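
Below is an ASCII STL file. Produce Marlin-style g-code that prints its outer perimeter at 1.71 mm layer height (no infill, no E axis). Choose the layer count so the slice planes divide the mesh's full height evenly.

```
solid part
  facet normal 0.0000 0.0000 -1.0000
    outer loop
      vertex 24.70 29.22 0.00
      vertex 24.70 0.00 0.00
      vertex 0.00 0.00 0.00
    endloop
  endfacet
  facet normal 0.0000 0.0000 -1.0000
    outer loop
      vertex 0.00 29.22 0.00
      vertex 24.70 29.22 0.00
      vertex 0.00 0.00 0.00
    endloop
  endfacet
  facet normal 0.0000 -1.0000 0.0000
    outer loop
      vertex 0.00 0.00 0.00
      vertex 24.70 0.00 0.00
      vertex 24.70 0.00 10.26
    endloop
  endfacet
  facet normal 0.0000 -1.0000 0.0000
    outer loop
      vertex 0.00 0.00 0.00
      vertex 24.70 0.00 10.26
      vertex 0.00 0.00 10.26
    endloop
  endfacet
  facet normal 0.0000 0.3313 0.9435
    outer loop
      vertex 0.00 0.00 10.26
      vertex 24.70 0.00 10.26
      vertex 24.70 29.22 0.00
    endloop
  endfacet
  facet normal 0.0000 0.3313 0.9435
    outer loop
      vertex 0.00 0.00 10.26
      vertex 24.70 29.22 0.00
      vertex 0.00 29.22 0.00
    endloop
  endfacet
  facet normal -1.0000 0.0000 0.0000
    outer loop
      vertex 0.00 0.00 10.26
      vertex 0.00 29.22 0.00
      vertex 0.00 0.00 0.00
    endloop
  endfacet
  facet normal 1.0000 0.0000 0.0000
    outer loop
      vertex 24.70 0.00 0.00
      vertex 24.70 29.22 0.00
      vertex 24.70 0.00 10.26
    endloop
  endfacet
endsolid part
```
; perimeter-only toolpath
G21 ; units = mm
G90 ; absolute positioning
G28 ; home
; layer 1
G0 Z1.71
G0 X0.00 Y0.00
G1 X24.70 Y0.00
G1 X24.70 Y24.35
G1 X0.00 Y24.35
G1 X0.00 Y0.00
; layer 2
G0 Z3.42
G0 X0.00 Y0.00
G1 X24.70 Y0.00
G1 X24.70 Y19.48
G1 X0.00 Y19.48
G1 X0.00 Y0.00
; layer 3
G0 Z5.13
G0 X0.00 Y0.00
G1 X24.70 Y0.00
G1 X24.70 Y14.61
G1 X0.00 Y14.61
G1 X0.00 Y0.00
; layer 4
G0 Z6.84
G0 X0.00 Y0.00
G1 X24.70 Y0.00
G1 X24.70 Y9.74
G1 X0.00 Y9.74
G1 X0.00 Y0.00
; layer 5
G0 Z8.55
G0 X0.00 Y0.00
G1 X24.70 Y0.00
G1 X24.70 Y4.87
G1 X0.00 Y4.87
G1 X0.00 Y0.00
M2 ; end

The solid is a wedge (ramp): 24.7 × 29.2 mm base, rising to 10.3 mm along the y=0 edge and sloping linearly to z=0 at y=29.2. Slicing at Δz = 1.71 mm — 6 equal slices spanning the solid's height, so layer i sits at z = i·h/6 — gives 5 non-empty perimeters. Each is a 4-segment closed polygon; G0 lifts to the layer z and rapids to the start vertex, then G1 traces the edges. The cross-section shrinks linearly with z (the slice at the apex is degenerate and omitted).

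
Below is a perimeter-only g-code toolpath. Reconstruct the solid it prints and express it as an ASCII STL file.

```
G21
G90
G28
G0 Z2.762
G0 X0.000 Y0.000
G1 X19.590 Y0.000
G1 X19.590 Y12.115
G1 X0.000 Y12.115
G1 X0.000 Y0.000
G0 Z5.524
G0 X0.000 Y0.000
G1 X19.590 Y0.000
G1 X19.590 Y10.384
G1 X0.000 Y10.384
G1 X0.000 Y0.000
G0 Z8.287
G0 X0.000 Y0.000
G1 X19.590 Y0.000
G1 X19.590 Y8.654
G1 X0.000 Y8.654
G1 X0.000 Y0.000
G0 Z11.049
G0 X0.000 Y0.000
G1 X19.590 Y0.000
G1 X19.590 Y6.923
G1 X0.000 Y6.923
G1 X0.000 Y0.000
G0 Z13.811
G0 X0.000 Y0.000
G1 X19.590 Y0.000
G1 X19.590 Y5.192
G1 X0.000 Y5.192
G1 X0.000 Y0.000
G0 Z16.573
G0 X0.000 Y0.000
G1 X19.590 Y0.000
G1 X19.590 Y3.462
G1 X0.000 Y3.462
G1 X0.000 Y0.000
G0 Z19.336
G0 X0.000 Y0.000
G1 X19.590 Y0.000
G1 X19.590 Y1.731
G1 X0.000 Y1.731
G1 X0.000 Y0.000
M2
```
solid part
  facet normal 0.0000 0.0000 -1.0000
    outer loop
      vertex 19.590 13.846 0.000
      vertex 19.590 0.000 0.000
      vertex 0.000 0.000 0.000
    endloop
  endfacet
  facet normal 0.0000 0.0000 -1.0000
    outer loop
      vertex 0.000 13.846 0.000
      vertex 19.590 13.846 0.000
      vertex 0.000 0.000 0.000
    endloop
  endfacet
  facet normal 0.0000 -1.0000 0.0000
    outer loop
      vertex 0.000 0.000 0.000
      vertex 19.590 0.000 0.000
      vertex 19.590 0.000 22.098
    endloop
  endfacet
  facet normal 0.0000 -1.0000 0.0000
    outer loop
      vertex 0.000 0.000 0.000
      vertex 19.590 0.000 22.098
      vertex 0.000 0.000 22.098
    endloop
  endfacet
  facet normal 0.0000 0.8474 0.5310
    outer loop
      vertex 0.000 0.000 22.098
      vertex 19.590 0.000 22.098
      vertex 19.590 13.846 0.000
    endloop
  endfacet
  facet normal 0.0000 0.8474 0.5310
    outer loop
      vertex 0.000 0.000 22.098
      vertex 19.590 13.846 0.000
      vertex 0.000 13.846 0.000
    endloop
  endfacet
  facet normal -1.0000 0.0000 0.0000
    outer loop
      vertex 0.000 0.000 22.098
      vertex 0.000 13.846 0.000
      vertex 0.000 0.000 0.000
    endloop
  endfacet
  facet normal 1.0000 0.0000 0.0000
    outer loop
      vertex 19.590 0.000 0.000
      vertex 19.590 13.846 0.000
      vertex 19.590 0.000 22.098
    endloop
  endfacet
endsolid part

The G0 Z moves step by Δz≈2.762 mm. The G1 loops shrink linearly with z, so the solid tapers from its base footprint up to z≈22.1. Closing with a flat bottom cap and the tapered top and triangulating gives 8 facets — a wedge (ramp): 19.6 × 13.8 mm base, rising to 22.1 mm along the y=0 edge and sloping linearly to z=0 at y=13.8.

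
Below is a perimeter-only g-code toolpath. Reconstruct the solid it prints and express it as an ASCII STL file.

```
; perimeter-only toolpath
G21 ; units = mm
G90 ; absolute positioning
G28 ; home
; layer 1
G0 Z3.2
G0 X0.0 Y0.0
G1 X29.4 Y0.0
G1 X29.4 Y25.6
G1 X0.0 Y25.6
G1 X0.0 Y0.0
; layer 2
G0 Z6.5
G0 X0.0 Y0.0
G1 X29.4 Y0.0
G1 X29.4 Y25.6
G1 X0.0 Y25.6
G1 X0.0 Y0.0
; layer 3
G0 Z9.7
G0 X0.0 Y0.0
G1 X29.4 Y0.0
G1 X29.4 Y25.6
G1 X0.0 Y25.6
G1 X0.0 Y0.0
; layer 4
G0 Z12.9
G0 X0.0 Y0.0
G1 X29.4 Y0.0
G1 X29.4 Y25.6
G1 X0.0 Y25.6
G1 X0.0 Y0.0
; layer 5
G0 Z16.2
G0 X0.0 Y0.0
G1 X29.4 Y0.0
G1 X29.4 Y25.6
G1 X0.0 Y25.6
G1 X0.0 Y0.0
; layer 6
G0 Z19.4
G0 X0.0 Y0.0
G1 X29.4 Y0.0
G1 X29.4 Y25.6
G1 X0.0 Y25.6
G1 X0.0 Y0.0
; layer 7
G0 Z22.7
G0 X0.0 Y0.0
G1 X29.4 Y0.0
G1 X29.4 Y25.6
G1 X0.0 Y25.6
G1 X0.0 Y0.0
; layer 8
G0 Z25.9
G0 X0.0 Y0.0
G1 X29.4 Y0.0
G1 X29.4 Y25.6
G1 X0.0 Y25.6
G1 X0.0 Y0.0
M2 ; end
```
solid part
  facet normal 0.0000 0.0000 -1.0000
    outer loop
      vertex 29.4 25.6 0.0
      vertex 29.4 0.0 0.0
      vertex 0.0 0.0 0.0
    endloop
  endfacet
  facet normal 0.0000 0.0000 -1.0000
    outer loop
      vertex 0.0 25.6 0.0
      vertex 29.4 25.6 0.0
      vertex 0.0 0.0 0.0
    endloop
  endfacet
  facet normal 0.0000 0.0000 1.0000
    outer loop
      vertex 0.0 0.0 25.9
      vertex 29.4 0.0 25.9
      vertex 29.4 25.6 25.9
    endloop
  endfacet
  facet normal 0.0000 0.0000 1.0000
    outer loop
      vertex 0.0 0.0 25.9
      vertex 29.4 25.6 25.9
      vertex 0.0 25.6 25.9
    endloop
  endfacet
  facet normal 0.0000 -1.0000 0.0000
    outer loop
      vertex 0.0 0.0 0.0
      vertex 29.4 0.0 0.0
      vertex 29.4 0.0 25.9
    endloop
  endfacet
  facet normal 0.0000 -1.0000 0.0000
    outer loop
      vertex 0.0 0.0 0.0
      vertex 29.4 0.0 25.9
      vertex 0.0 0.0 25.9
    endloop
  endfacet
  facet normal 0.0000 1.0000 0.0000
    outer loop
      vertex 29.4 25.6 25.9
      vertex 29.4 25.6 0.0
      vertex 0.0 25.6 0.0
    endloop
  endfacet
  facet normal 0.0000 1.0000 0.0000
    outer loop
      vertex 0.0 25.6 25.9
      vertex 29.4 25.6 25.9
      vertex 0.0 25.6 0.0
    endloop
  endfacet
  facet normal -1.0000 0.0000 0.0000
    outer loop
      vertex 0.0 25.6 25.9
      vertex 0.0 25.6 0.0
      vertex 0.0 0.0 0.0
    endloop
  endfacet
  facet normal -1.0000 0.0000 0.0000
    outer loop
      vertex 0.0 0.0 25.9
      vertex 0.0 25.6 25.9
      vertex 0.0 0.0 0.0
    endloop
  endfacet
  facet normal 1.0000 0.0000 0.0000
    outer loop
      vertex 29.4 0.0 0.0
      vertex 29.4 25.6 0.0
      vertex 29.4 25.6 25.9
    endloop
  endfacet
  facet normal 1.0000 0.0000 0.0000
    outer loop
      vertex 29.4 0.0 0.0
      vertex 29.4 25.6 25.9
      vertex 29.4 0.0 25.9
    endloop
  endfacet
endsolid part

The G0 Z moves step by Δz≈3.2 mm. Every layer's G1 loop is the same polygon, so the solid is a straight extrusion of it from z=0 to z≈25.9. Closing with flat bottom and top caps and triangulating gives 12 facets — a rectangular box, roughly 29.4 × 25.6 mm footprint and 25.9 mm tall.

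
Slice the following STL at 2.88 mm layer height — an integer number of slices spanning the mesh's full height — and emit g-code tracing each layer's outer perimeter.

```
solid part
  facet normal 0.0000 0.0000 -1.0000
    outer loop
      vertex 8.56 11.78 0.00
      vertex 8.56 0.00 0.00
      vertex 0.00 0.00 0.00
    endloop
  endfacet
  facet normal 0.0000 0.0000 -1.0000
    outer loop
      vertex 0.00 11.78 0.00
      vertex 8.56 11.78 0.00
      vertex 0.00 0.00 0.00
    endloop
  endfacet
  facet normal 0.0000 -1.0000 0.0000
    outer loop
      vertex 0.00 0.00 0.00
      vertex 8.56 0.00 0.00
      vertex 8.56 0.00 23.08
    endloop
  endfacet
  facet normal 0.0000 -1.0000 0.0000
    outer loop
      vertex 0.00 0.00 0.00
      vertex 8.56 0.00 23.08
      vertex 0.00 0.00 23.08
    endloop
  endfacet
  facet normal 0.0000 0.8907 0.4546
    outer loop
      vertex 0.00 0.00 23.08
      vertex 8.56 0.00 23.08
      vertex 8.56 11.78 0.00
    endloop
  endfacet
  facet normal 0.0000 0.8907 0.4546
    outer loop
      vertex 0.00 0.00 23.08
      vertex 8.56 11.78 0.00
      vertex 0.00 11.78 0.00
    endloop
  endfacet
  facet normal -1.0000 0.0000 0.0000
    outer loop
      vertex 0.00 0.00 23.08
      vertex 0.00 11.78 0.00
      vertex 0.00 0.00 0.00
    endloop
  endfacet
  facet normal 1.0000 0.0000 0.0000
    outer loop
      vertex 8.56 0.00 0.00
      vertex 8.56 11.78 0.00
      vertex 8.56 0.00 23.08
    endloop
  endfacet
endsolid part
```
; perimeter-only toolpath
G21 ; units = mm
G90 ; absolute positioning
G28 ; home
; layer 1
G0 Z2.88
G0 X0.00 Y0.00
G1 X8.56 Y0.00
G1 X8.56 Y10.31
G1 X0.00 Y10.31
G1 X0.00 Y0.00
; layer 2
G0 Z5.77
G0 X0.00 Y0.00
G1 X8.56 Y0.00
G1 X8.56 Y8.83
G1 X0.00 Y8.83
G1 X0.00 Y0.00
; layer 3
G0 Z8.65
G0 X0.00 Y0.00
G1 X8.56 Y0.00
G1 X8.56 Y7.36
G1 X0.00 Y7.36
G1 X0.00 Y0.00
; layer 4
G0 Z11.54
G0 X0.00 Y0.00
G1 X8.56 Y0.00
G1 X8.56 Y5.89
G1 X0.00 Y5.89
G1 X0.00 Y0.00
; layer 5
G0 Z14.42
G0 X0.00 Y0.00
G1 X8.56 Y0.00
G1 X8.56 Y4.42
G1 X0.00 Y4.42
G1 X0.00 Y0.00
; layer 6
G0 Z17.31
G0 X0.00 Y0.00
G1 X8.56 Y0.00
G1 X8.56 Y2.94
G1 X0.00 Y2.94
G1 X0.00 Y0.00
; layer 7
G0 Z20.20
G0 X0.00 Y0.00
G1 X8.56 Y0.00
G1 X8.56 Y1.47
G1 X0.00 Y1.47
G1 X0.00 Y0.00
M2 ; end

The solid is a wedge (ramp): 8.56 × 11.8 mm base, rising to 23.1 mm along the y=0 edge and sloping linearly to z=0 at y=11.8. Slicing at Δz = 2.88 mm — 8 equal slices spanning the solid's height, so layer i sits at z = i·h/8 — gives 7 non-empty perimeters. Each is a 4-segment closed polygon; G0 lifts to the layer z and rapids to the start vertex, then G1 traces the edges. The cross-section shrinks linearly with z (the slice at the apex is degenerate and omitted).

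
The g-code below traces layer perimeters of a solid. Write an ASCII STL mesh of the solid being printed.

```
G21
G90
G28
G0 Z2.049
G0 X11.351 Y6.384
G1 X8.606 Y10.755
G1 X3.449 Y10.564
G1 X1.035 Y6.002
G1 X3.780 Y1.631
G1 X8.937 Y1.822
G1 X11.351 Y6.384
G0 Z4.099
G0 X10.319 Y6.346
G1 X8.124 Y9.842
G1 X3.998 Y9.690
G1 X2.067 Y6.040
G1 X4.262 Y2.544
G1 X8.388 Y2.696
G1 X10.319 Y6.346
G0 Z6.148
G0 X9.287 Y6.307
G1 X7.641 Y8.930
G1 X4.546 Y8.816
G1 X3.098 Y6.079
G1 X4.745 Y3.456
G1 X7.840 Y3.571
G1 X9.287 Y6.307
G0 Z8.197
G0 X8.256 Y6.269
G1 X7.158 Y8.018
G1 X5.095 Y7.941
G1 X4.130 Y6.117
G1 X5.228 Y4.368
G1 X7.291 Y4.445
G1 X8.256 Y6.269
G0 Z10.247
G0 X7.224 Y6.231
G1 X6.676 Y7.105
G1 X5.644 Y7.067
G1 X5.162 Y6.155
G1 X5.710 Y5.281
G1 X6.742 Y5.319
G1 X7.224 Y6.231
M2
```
solid part
  facet normal 0.0000 0.0000 -1.0000
    outer loop
      vertex 2.900 11.438 0.000
      vertex 9.089 11.667 0.000
      vertex 12.382 6.422 0.000
    endloop
  endfacet
  facet normal 0.0000 0.0000 -1.0000
    outer loop
      vertex 0.004 5.964 0.000
      vertex 2.900 11.438 0.000
      vertex 12.382 6.422 0.000
    endloop
  endfacet
  facet normal 0.0000 0.0000 -1.0000
    outer loop
      vertex 3.297 0.719 0.000
      vertex 0.004 5.964 0.000
      vertex 12.382 6.422 0.000
    endloop
  endfacet
  facet normal 0.0000 0.0000 -1.0000
    outer loop
      vertex 9.486 0.948 0.000
      vertex 3.297 0.719 0.000
      vertex 12.382 6.422 0.000
    endloop
  endfacet
  facet normal 0.7763 0.4874 0.3998
    outer loop
      vertex 12.382 6.422 0.000
      vertex 9.089 11.667 0.000
      vertex 6.193 6.193 12.296
    endloop
  endfacet
  facet normal -0.0339 0.9160 0.3998
    outer loop
      vertex 9.089 11.667 0.000
      vertex 2.900 11.438 0.000
      vertex 6.193 6.193 12.296
    endloop
  endfacet
  facet normal -0.8102 0.4286 0.3998
    outer loop
      vertex 2.900 11.438 0.000
      vertex 0.004 5.964 0.000
      vertex 6.193 6.193 12.296
    endloop
  endfacet
  facet normal -0.7763 -0.4874 0.3998
    outer loop
      vertex 0.004 5.964 0.000
      vertex 3.297 0.719 0.000
      vertex 6.193 6.193 12.296
    endloop
  endfacet
  facet normal 0.0339 -0.9160 0.3998
    outer loop
      vertex 3.297 0.719 0.000
      vertex 9.486 0.948 0.000
      vertex 6.193 6.193 12.296
    endloop
  endfacet
  facet normal 0.8102 -0.4286 0.3998
    outer loop
      vertex 9.486 0.948 0.000
      vertex 12.382 6.422 0.000
      vertex 6.193 6.193 12.296
    endloop
  endfacet
endsolid part

The G0 Z moves step by Δz≈2.049 mm. The G1 loops shrink linearly with z, so the solid tapers from its base footprint up to z≈12.3. Closing with a flat bottom cap and the tapered top and triangulating gives 10 facets — a regular 6-sided pyramid, base circumscribed radius ≈ 6.19 mm, apex at z ≈ 12.3 mm.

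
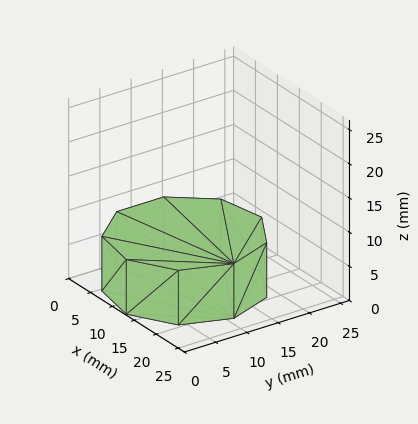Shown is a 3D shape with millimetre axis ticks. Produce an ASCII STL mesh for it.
Reading the render: the shape is a regular 9-sided prism (a cylinder approximated with 9 flat sides), circumscribed radius ≈ 11 mm, height ≈ 8 mm (dimensions read to the nearest mm from the axis ticks). For the STL, each face is triangulated and given an outward normal.

solid part
  facet normal 0.0000 0.0000 -1.0000
    outer loop
      vertex 12.910 21.833 0.000
      vertex 19.426 18.071 0.000
      vertex 22.000 11.000 0.000
    endloop
  endfacet
  facet normal 0.0000 0.0000 -1.0000
    outer loop
      vertex 5.500 20.526 0.000
      vertex 12.910 21.833 0.000
      vertex 22.000 11.000 0.000
    endloop
  endfacet
  facet normal 0.0000 0.0000 -1.0000
    outer loop
      vertex 0.663 14.762 0.000
      vertex 5.500 20.526 0.000
      vertex 22.000 11.000 0.000
    endloop
  endfacet
  facet normal 0.0000 0.0000 -1.0000
    outer loop
      vertex 0.663 7.238 0.000
      vertex 0.663 14.762 0.000
      vertex 22.000 11.000 0.000
    endloop
  endfacet
  facet normal 0.0000 0.0000 -1.0000
    outer loop
      vertex 5.500 1.474 0.000
      vertex 0.663 7.238 0.000
      vertex 22.000 11.000 0.000
    endloop
  endfacet
  facet normal 0.0000 0.0000 -1.0000
    outer loop
      vertex 12.910 0.167 0.000
      vertex 5.500 1.474 0.000
      vertex 22.000 11.000 0.000
    endloop
  endfacet
  facet normal 0.0000 0.0000 -1.0000
    outer loop
      vertex 19.426 3.929 0.000
      vertex 12.910 0.167 0.000
      vertex 22.000 11.000 0.000
    endloop
  endfacet
  facet normal 0.0000 0.0000 1.0000
    outer loop
      vertex 22.000 11.000 8.000
      vertex 19.426 18.071 8.000
      vertex 12.910 21.833 8.000
    endloop
  endfacet
  facet normal 0.0000 0.0000 1.0000
    outer loop
      vertex 22.000 11.000 8.000
      vertex 12.910 21.833 8.000
      vertex 5.500 20.526 8.000
    endloop
  endfacet
  facet normal 0.0000 0.0000 1.0000
    outer loop
      vertex 22.000 11.000 8.000
      vertex 5.500 20.526 8.000
      vertex 0.663 14.762 8.000
    endloop
  endfacet
  facet normal 0.0000 0.0000 1.0000
    outer loop
      vertex 22.000 11.000 8.000
      vertex 0.663 14.762 8.000
      vertex 0.663 7.238 8.000
    endloop
  endfacet
  facet normal 0.0000 0.0000 1.0000
    outer loop
      vertex 22.000 11.000 8.000
      vertex 0.663 7.238 8.000
      vertex 5.500 1.474 8.000
    endloop
  endfacet
  facet normal 0.0000 0.0000 1.0000
    outer loop
      vertex 22.000 11.000 8.000
      vertex 5.500 1.474 8.000
      vertex 12.910 0.167 8.000
    endloop
  endfacet
  facet normal 0.0000 0.0000 1.0000
    outer loop
      vertex 22.000 11.000 8.000
      vertex 12.910 0.167 8.000
      vertex 19.426 3.929 8.000
    endloop
  endfacet
  facet normal 0.9397 0.3421 0.0000
    outer loop
      vertex 22.000 11.000 0.000
      vertex 19.426 18.071 0.000
      vertex 19.426 18.071 8.000
    endloop
  endfacet
  facet normal 0.9397 0.3421 0.0000
    outer loop
      vertex 22.000 11.000 0.000
      vertex 19.426 18.071 8.000
      vertex 22.000 11.000 8.000
    endloop
  endfacet
  facet normal 0.5000 0.8660 0.0000
    outer loop
      vertex 19.426 18.071 0.000
      vertex 12.910 21.833 0.000
      vertex 12.910 21.833 8.000
    endloop
  endfacet
  facet normal 0.5000 0.8660 0.0000
    outer loop
      vertex 19.426 18.071 0.000
      vertex 12.910 21.833 8.000
      vertex 19.426 18.071 8.000
    endloop
  endfacet
  facet normal -0.1737 0.9848 0.0000
    outer loop
      vertex 12.910 21.833 0.000
      vertex 5.500 20.526 0.000
      vertex 5.500 20.526 8.000
    endloop
  endfacet
  facet normal -0.1737 0.9848 0.0000
    outer loop
      vertex 12.910 21.833 0.000
      vertex 5.500 20.526 8.000
      vertex 12.910 21.833 8.000
    endloop
  endfacet
  facet normal -0.7660 0.6428 0.0000
    outer loop
      vertex 5.500 20.526 0.000
      vertex 0.663 14.762 0.000
      vertex 0.663 14.762 8.000
    endloop
  endfacet
  facet normal -0.7660 0.6428 0.0000
    outer loop
      vertex 5.500 20.526 0.000
      vertex 0.663 14.762 8.000
      vertex 5.500 20.526 8.000
    endloop
  endfacet
  facet normal -1.0000 0.0000 0.0000
    outer loop
      vertex 0.663 14.762 0.000
      vertex 0.663 7.238 0.000
      vertex 0.663 7.238 8.000
    endloop
  endfacet
  facet normal -1.0000 0.0000 0.0000
    outer loop
      vertex 0.663 14.762 0.000
      vertex 0.663 7.238 8.000
      vertex 0.663 14.762 8.000
    endloop
  endfacet
  facet normal -0.7660 -0.6428 0.0000
    outer loop
      vertex 0.663 7.238 0.000
      vertex 5.500 1.474 0.000
      vertex 5.500 1.474 8.000
    endloop
  endfacet
  facet normal -0.7660 -0.6428 0.0000
    outer loop
      vertex 0.663 7.238 0.000
      vertex 5.500 1.474 8.000
      vertex 0.663 7.238 8.000
    endloop
  endfacet
  facet normal -0.1737 -0.9848 0.0000
    outer loop
      vertex 5.500 1.474 0.000
      vertex 12.910 0.167 0.000
      vertex 12.910 0.167 8.000
    endloop
  endfacet
  facet normal -0.1737 -0.9848 0.0000
    outer loop
      vertex 5.500 1.474 0.000
      vertex 12.910 0.167 8.000
      vertex 5.500 1.474 8.000
    endloop
  endfacet
  facet normal 0.5000 -0.8660 0.0000
    outer loop
      vertex 12.910 0.167 0.000
      vertex 19.426 3.929 0.000
      vertex 19.426 3.929 8.000
    endloop
  endfacet
  facet normal 0.5000 -0.8660 0.0000
    outer loop
      vertex 12.910 0.167 0.000
      vertex 19.426 3.929 8.000
      vertex 12.910 0.167 8.000
    endloop
  endfacet
  facet normal 0.9397 -0.3421 0.0000
    outer loop
      vertex 19.426 3.929 0.000
      vertex 22.000 11.000 0.000
      vertex 22.000 11.000 8.000
    endloop
  endfacet
  facet normal 0.9397 -0.3421 0.0000
    outer loop
      vertex 19.426 3.929 0.000
      vertex 22.000 11.000 8.000
      vertex 19.426 3.929 8.000
    endloop
  endfacet
endsolid part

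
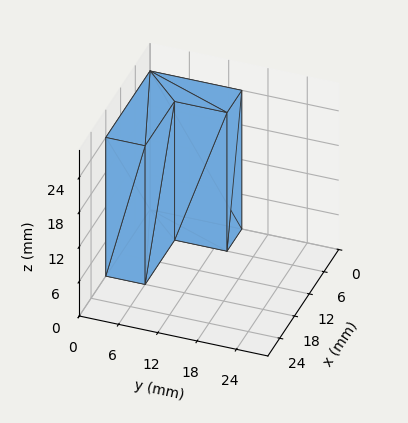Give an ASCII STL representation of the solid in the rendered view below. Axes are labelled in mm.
Reading the render: the shape is an L-shaped prism: outer 18 × 14 mm, arm thicknesses ≈ 6 mm (horizontal) and 6 mm (vertical), extruded 24 mm in z (dimensions read to the nearest mm from the axis ticks). For the STL, each face is triangulated and given an outward normal.

solid part
  facet normal 0.0000 0.0000 -1.0000
    outer loop
      vertex 18.000 6.000 0.000
      vertex 18.000 0.000 0.000
      vertex 0.000 0.000 0.000
    endloop
  endfacet
  facet normal 0.0000 0.0000 -1.0000
    outer loop
      vertex 6.000 6.000 0.000
      vertex 18.000 6.000 0.000
      vertex 0.000 0.000 0.000
    endloop
  endfacet
  facet normal 0.0000 0.0000 -1.0000
    outer loop
      vertex 6.000 14.000 0.000
      vertex 6.000 6.000 0.000
      vertex 0.000 0.000 0.000
    endloop
  endfacet
  facet normal 0.0000 0.0000 -1.0000
    outer loop
      vertex 0.000 14.000 0.000
      vertex 6.000 14.000 0.000
      vertex 0.000 0.000 0.000
    endloop
  endfacet
  facet normal 0.0000 0.0000 1.0000
    outer loop
      vertex 0.000 0.000 24.000
      vertex 18.000 0.000 24.000
      vertex 18.000 6.000 24.000
    endloop
  endfacet
  facet normal 0.0000 0.0000 1.0000
    outer loop
      vertex 0.000 0.000 24.000
      vertex 18.000 6.000 24.000
      vertex 6.000 6.000 24.000
    endloop
  endfacet
  facet normal 0.0000 0.0000 1.0000
    outer loop
      vertex 0.000 0.000 24.000
      vertex 6.000 6.000 24.000
      vertex 6.000 14.000 24.000
    endloop
  endfacet
  facet normal 0.0000 0.0000 1.0000
    outer loop
      vertex 0.000 0.000 24.000
      vertex 6.000 14.000 24.000
      vertex 0.000 14.000 24.000
    endloop
  endfacet
  facet normal 0.0000 -1.0000 0.0000
    outer loop
      vertex 0.000 0.000 0.000
      vertex 18.000 0.000 0.000
      vertex 18.000 0.000 24.000
    endloop
  endfacet
  facet normal 0.0000 -1.0000 0.0000
    outer loop
      vertex 0.000 0.000 0.000
      vertex 18.000 0.000 24.000
      vertex 0.000 0.000 24.000
    endloop
  endfacet
  facet normal 1.0000 0.0000 0.0000
    outer loop
      vertex 18.000 0.000 0.000
      vertex 18.000 6.000 0.000
      vertex 18.000 6.000 24.000
    endloop
  endfacet
  facet normal 1.0000 0.0000 0.0000
    outer loop
      vertex 18.000 0.000 0.000
      vertex 18.000 6.000 24.000
      vertex 18.000 0.000 24.000
    endloop
  endfacet
  facet normal 0.0000 1.0000 0.0000
    outer loop
      vertex 18.000 6.000 0.000
      vertex 6.000 6.000 0.000
      vertex 6.000 6.000 24.000
    endloop
  endfacet
  facet normal 0.0000 1.0000 0.0000
    outer loop
      vertex 18.000 6.000 0.000
      vertex 6.000 6.000 24.000
      vertex 18.000 6.000 24.000
    endloop
  endfacet
  facet normal 1.0000 0.0000 0.0000
    outer loop
      vertex 6.000 6.000 0.000
      vertex 6.000 14.000 0.000
      vertex 6.000 14.000 24.000
    endloop
  endfacet
  facet normal 1.0000 0.0000 0.0000
    outer loop
      vertex 6.000 6.000 0.000
      vertex 6.000 14.000 24.000
      vertex 6.000 6.000 24.000
    endloop
  endfacet
  facet normal 0.0000 1.0000 0.0000
    outer loop
      vertex 6.000 14.000 0.000
      vertex 0.000 14.000 0.000
      vertex 0.000 14.000 24.000
    endloop
  endfacet
  facet normal 0.0000 1.0000 0.0000
    outer loop
      vertex 6.000 14.000 0.000
      vertex 0.000 14.000 24.000
      vertex 6.000 14.000 24.000
    endloop
  endfacet
  facet normal -1.0000 0.0000 0.0000
    outer loop
      vertex 0.000 14.000 0.000
      vertex 0.000 0.000 0.000
      vertex 0.000 0.000 24.000
    endloop
  endfacet
  facet normal -1.0000 0.0000 0.0000
    outer loop
      vertex 0.000 14.000 0.000
      vertex 0.000 0.000 24.000
      vertex 0.000 14.000 24.000
    endloop
  endfacet
endsolid part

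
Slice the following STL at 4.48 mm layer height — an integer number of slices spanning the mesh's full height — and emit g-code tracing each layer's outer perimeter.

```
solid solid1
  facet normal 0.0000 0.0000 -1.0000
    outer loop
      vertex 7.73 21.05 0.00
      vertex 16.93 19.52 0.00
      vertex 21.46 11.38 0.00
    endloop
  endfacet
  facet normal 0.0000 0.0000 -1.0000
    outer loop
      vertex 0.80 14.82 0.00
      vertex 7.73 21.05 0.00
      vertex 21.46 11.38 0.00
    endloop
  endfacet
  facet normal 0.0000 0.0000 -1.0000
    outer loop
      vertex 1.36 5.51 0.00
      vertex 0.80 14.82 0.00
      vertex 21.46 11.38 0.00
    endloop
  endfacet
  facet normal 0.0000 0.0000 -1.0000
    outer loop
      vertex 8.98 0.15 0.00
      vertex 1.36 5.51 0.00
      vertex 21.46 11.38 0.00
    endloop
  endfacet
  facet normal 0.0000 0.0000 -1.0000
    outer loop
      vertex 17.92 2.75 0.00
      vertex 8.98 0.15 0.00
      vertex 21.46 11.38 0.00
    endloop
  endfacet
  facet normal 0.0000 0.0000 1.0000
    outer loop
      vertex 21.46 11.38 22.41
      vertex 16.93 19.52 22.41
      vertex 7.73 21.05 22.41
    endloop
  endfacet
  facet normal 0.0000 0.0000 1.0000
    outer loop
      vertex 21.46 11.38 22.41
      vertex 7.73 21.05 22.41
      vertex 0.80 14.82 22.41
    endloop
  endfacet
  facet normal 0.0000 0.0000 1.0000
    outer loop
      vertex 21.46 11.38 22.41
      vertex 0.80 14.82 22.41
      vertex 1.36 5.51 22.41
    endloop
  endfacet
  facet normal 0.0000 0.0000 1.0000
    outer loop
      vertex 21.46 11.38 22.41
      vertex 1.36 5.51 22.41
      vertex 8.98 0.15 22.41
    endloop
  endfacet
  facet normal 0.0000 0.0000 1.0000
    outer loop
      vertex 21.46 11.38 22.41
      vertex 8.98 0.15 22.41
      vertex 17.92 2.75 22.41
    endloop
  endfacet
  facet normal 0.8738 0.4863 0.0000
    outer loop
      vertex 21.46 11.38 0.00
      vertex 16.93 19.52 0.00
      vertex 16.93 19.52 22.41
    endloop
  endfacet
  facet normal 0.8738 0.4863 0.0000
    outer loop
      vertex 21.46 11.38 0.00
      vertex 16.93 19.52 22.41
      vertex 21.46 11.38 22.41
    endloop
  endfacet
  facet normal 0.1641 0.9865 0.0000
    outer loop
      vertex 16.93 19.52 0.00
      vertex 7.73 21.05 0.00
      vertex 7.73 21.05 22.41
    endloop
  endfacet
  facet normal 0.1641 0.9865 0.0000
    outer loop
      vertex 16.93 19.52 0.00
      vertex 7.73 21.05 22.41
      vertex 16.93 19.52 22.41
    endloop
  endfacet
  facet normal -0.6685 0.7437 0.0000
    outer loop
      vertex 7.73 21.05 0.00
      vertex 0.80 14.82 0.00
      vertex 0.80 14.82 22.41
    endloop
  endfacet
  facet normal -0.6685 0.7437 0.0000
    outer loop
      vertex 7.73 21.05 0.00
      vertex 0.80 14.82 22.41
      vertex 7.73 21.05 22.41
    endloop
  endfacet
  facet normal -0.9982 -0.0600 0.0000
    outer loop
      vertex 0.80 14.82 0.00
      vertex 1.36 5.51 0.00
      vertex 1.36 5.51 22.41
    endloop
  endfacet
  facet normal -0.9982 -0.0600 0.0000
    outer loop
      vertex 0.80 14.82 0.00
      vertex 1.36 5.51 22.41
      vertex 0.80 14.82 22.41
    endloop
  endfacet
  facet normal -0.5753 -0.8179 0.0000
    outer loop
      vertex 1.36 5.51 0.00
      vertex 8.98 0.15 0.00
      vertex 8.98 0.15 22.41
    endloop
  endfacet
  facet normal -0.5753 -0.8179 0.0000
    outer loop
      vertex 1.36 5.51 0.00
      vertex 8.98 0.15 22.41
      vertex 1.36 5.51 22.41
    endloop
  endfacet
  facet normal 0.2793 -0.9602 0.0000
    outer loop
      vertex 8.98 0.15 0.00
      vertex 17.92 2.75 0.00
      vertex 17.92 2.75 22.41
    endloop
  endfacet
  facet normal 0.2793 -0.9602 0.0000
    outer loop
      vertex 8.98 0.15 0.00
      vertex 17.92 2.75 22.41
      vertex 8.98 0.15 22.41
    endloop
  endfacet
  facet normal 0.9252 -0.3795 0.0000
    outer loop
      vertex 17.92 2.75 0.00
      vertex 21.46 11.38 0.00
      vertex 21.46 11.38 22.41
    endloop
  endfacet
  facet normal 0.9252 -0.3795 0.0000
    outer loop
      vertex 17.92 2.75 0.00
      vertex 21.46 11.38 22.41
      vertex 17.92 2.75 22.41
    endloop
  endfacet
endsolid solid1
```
; perimeter-only toolpath
G21 ; units = mm
G90 ; absolute positioning
G28 ; home
; layer 1
G0 Z4.48
G0 X21.46 Y11.38
G1 X16.93 Y19.52
G1 X7.73 Y21.05
G1 X0.80 Y14.82
G1 X1.36 Y5.51
G1 X8.98 Y0.15
G1 X17.92 Y2.75
G1 X21.46 Y11.38
; layer 2
G0 Z8.96
G0 X21.46 Y11.38
G1 X16.93 Y19.52
G1 X7.73 Y21.05
G1 X0.80 Y14.82
G1 X1.36 Y5.51
G1 X8.98 Y0.15
G1 X17.92 Y2.75
G1 X21.46 Y11.38
; layer 3
G0 Z13.45
G0 X21.46 Y11.38
G1 X16.93 Y19.52
G1 X7.73 Y21.05
G1 X0.80 Y14.82
G1 X1.36 Y5.51
G1 X8.98 Y0.15
G1 X17.92 Y2.75
G1 X21.46 Y11.38
; layer 4
G0 Z17.93
G0 X21.46 Y11.38
G1 X16.93 Y19.52
G1 X7.73 Y21.05
G1 X0.80 Y14.82
G1 X1.36 Y5.51
G1 X8.98 Y0.15
G1 X17.92 Y2.75
G1 X21.46 Y11.38
; layer 5
G0 Z22.41
G0 X21.46 Y11.38
G1 X16.93 Y19.52
G1 X7.73 Y21.05
G1 X0.80 Y14.82
G1 X1.36 Y5.51
G1 X8.98 Y0.15
G1 X17.92 Y2.75
G1 X21.46 Y11.38
M2 ; end

The solid is a regular 7-sided prism (a cylinder approximated with 7 flat sides), circumscribed radius ≈ 10.7 mm, height ≈ 22.4 mm. Slicing at Δz = 4.48 mm — 5 equal slices spanning the solid's height, so layer i sits at z = i·h/5 — gives 5 non-empty perimeters. Each is a 7-segment closed polygon; G0 lifts to the layer z and rapids to the start vertex, then G1 traces the edges.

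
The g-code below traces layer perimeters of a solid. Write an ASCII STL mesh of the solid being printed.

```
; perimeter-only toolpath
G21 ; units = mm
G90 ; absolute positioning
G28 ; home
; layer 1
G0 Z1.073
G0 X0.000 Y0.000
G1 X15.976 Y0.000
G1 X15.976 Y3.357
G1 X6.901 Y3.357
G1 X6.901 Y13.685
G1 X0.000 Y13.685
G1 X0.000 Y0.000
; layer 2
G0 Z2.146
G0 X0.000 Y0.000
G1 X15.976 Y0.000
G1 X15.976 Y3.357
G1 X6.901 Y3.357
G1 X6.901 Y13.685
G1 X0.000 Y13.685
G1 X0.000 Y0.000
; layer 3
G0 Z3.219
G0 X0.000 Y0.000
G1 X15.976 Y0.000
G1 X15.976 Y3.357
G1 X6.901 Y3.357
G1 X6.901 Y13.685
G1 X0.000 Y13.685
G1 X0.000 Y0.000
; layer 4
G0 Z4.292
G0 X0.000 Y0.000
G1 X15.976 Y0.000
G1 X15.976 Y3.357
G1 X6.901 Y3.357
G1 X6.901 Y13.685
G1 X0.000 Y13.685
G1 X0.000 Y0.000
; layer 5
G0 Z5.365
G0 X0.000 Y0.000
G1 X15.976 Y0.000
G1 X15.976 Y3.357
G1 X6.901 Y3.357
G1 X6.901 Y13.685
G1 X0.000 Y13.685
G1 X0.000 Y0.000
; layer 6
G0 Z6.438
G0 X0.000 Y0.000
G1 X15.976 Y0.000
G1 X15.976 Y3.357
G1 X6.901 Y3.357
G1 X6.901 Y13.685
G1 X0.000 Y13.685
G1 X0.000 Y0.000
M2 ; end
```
solid part
  facet normal 0.0000 0.0000 -1.0000
    outer loop
      vertex 15.976 3.357 0.000
      vertex 15.976 0.000 0.000
      vertex 0.000 0.000 0.000
    endloop
  endfacet
  facet normal 0.0000 0.0000 -1.0000
    outer loop
      vertex 6.901 3.357 0.000
      vertex 15.976 3.357 0.000
      vertex 0.000 0.000 0.000
    endloop
  endfacet
  facet normal 0.0000 0.0000 -1.0000
    outer loop
      vertex 6.901 13.685 0.000
      vertex 6.901 3.357 0.000
      vertex 0.000 0.000 0.000
    endloop
  endfacet
  facet normal 0.0000 0.0000 -1.0000
    outer loop
      vertex 0.000 13.685 0.000
      vertex 6.901 13.685 0.000
      vertex 0.000 0.000 0.000
    endloop
  endfacet
  facet normal 0.0000 0.0000 1.0000
    outer loop
      vertex 0.000 0.000 6.438
      vertex 15.976 0.000 6.438
      vertex 15.976 3.357 6.438
    endloop
  endfacet
  facet normal 0.0000 0.0000 1.0000
    outer loop
      vertex 0.000 0.000 6.438
      vertex 15.976 3.357 6.438
      vertex 6.901 3.357 6.438
    endloop
  endfacet
  facet normal 0.0000 0.0000 1.0000
    outer loop
      vertex 0.000 0.000 6.438
      vertex 6.901 3.357 6.438
      vertex 6.901 13.685 6.438
    endloop
  endfacet
  facet normal 0.0000 0.0000 1.0000
    outer loop
      vertex 0.000 0.000 6.438
      vertex 6.901 13.685 6.438
      vertex 0.000 13.685 6.438
    endloop
  endfacet
  facet normal 0.0000 -1.0000 0.0000
    outer loop
      vertex 0.000 0.000 0.000
      vertex 15.976 0.000 0.000
      vertex 15.976 0.000 6.438
    endloop
  endfacet
  facet normal 0.0000 -1.0000 0.0000
    outer loop
      vertex 0.000 0.000 0.000
      vertex 15.976 0.000 6.438
      vertex 0.000 0.000 6.438
    endloop
  endfacet
  facet normal 1.0000 0.0000 0.0000
    outer loop
      vertex 15.976 0.000 0.000
      vertex 15.976 3.357 0.000
      vertex 15.976 3.357 6.438
    endloop
  endfacet
  facet normal 1.0000 0.0000 0.0000
    outer loop
      vertex 15.976 0.000 0.000
      vertex 15.976 3.357 6.438
      vertex 15.976 0.000 6.438
    endloop
  endfacet
  facet normal 0.0000 1.0000 0.0000
    outer loop
      vertex 15.976 3.357 0.000
      vertex 6.901 3.357 0.000
      vertex 6.901 3.357 6.438
    endloop
  endfacet
  facet normal 0.0000 1.0000 0.0000
    outer loop
      vertex 15.976 3.357 0.000
      vertex 6.901 3.357 6.438
      vertex 15.976 3.357 6.438
    endloop
  endfacet
  facet normal 1.0000 0.0000 0.0000
    outer loop
      vertex 6.901 3.357 0.000
      vertex 6.901 13.685 0.000
      vertex 6.901 13.685 6.438
    endloop
  endfacet
  facet normal 1.0000 0.0000 0.0000
    outer loop
      vertex 6.901 3.357 0.000
      vertex 6.901 13.685 6.438
      vertex 6.901 3.357 6.438
    endloop
  endfacet
  facet normal 0.0000 1.0000 0.0000
    outer loop
      vertex 6.901 13.685 0.000
      vertex 0.000 13.685 0.000
      vertex 0.000 13.685 6.438
    endloop
  endfacet
  facet normal 0.0000 1.0000 0.0000
    outer loop
      vertex 6.901 13.685 0.000
      vertex 0.000 13.685 6.438
      vertex 6.901 13.685 6.438
    endloop
  endfacet
  facet normal -1.0000 0.0000 0.0000
    outer loop
      vertex 0.000 13.685 0.000
      vertex 0.000 0.000 0.000
      vertex 0.000 0.000 6.438
    endloop
  endfacet
  facet normal -1.0000 0.0000 0.0000
    outer loop
      vertex 0.000 13.685 0.000
      vertex 0.000 0.000 6.438
      vertex 0.000 13.685 6.438
    endloop
  endfacet
endsolid part

The G0 Z moves step by Δz≈1.073 mm. Every layer's G1 loop is the same polygon, so the solid is a straight extrusion of it from z=0 to z≈6.44. Closing with flat bottom and top caps and triangulating gives 20 facets — an L-shaped prism: outer 16 × 13.7 mm, arm thicknesses ≈ 3.36 mm (horizontal) and 6.9 mm (vertical), extruded 6.44 mm in z.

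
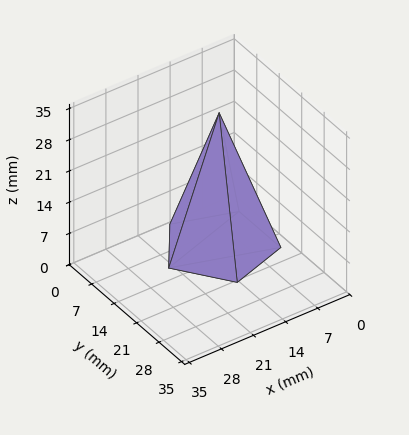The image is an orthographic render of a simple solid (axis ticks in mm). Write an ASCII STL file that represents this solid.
Reading the render: the shape is a regular 5-sided pyramid, base circumscribed radius ≈ 11 mm, apex at z ≈ 30 mm (dimensions read to the nearest mm from the axis ticks). For the STL, each face is triangulated and given an outward normal.

solid part
  facet normal 0.0000 0.0000 -1.0000
    outer loop
      vertex 2.1 17.5 0.0
      vertex 14.4 21.5 0.0
      vertex 22.0 11.0 0.0
    endloop
  endfacet
  facet normal 0.0000 0.0000 -1.0000
    outer loop
      vertex 2.1 4.5 0.0
      vertex 2.1 17.5 0.0
      vertex 22.0 11.0 0.0
    endloop
  endfacet
  facet normal 0.0000 0.0000 -1.0000
    outer loop
      vertex 14.4 0.5 0.0
      vertex 2.1 4.5 0.0
      vertex 22.0 11.0 0.0
    endloop
  endfacet
  facet normal 0.7765 0.5621 0.2847
    outer loop
      vertex 22.0 11.0 0.0
      vertex 14.4 21.5 0.0
      vertex 11.0 11.0 30.0
    endloop
  endfacet
  facet normal -0.2964 0.9114 0.2854
    outer loop
      vertex 14.4 21.5 0.0
      vertex 2.1 17.5 0.0
      vertex 11.0 11.0 30.0
    endloop
  endfacet
  facet normal -0.9587 0.0000 0.2844
    outer loop
      vertex 2.1 17.5 0.0
      vertex 2.1 4.5 0.0
      vertex 11.0 11.0 30.0
    endloop
  endfacet
  facet normal -0.2964 -0.9114 0.2854
    outer loop
      vertex 2.1 4.5 0.0
      vertex 14.4 0.5 0.0
      vertex 11.0 11.0 30.0
    endloop
  endfacet
  facet normal 0.7765 -0.5621 0.2847
    outer loop
      vertex 14.4 0.5 0.0
      vertex 22.0 11.0 0.0
      vertex 11.0 11.0 30.0
    endloop
  endfacet
endsolid part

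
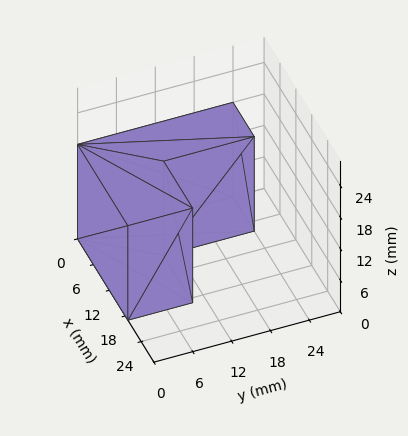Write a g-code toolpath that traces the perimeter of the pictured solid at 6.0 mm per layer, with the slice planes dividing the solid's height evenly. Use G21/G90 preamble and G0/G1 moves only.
Reading the render: the shape is an L-shaped prism: outer 19 × 24 mm, arm thicknesses ≈ 10 mm (horizontal) and 8 mm (vertical), extruded 18 mm in z (dimensions read to the nearest mm from the axis ticks). For the g-code, the solid's height is divided into equal slices at the stated Δz and each level perimeter traced with G1 moves after a G0 lift.

; perimeter-only toolpath
G21 ; units = mm
G90 ; absolute positioning
G28 ; home
; layer 1
G0 Z6.0
G0 X0.0 Y0.0
G1 X19.0 Y0.0
G1 X19.0 Y10.0
G1 X8.0 Y10.0
G1 X8.0 Y24.0
G1 X0.0 Y24.0
G1 X0.0 Y0.0
; layer 2
G0 Z12.0
G0 X0.0 Y0.0
G1 X19.0 Y0.0
G1 X19.0 Y10.0
G1 X8.0 Y10.0
G1 X8.0 Y24.0
G1 X0.0 Y24.0
G1 X0.0 Y0.0
; layer 3
G0 Z18.0
G0 X0.0 Y0.0
G1 X19.0 Y0.0
G1 X19.0 Y10.0
G1 X8.0 Y10.0
G1 X8.0 Y24.0
G1 X0.0 Y24.0
G1 X0.0 Y0.0
M2 ; end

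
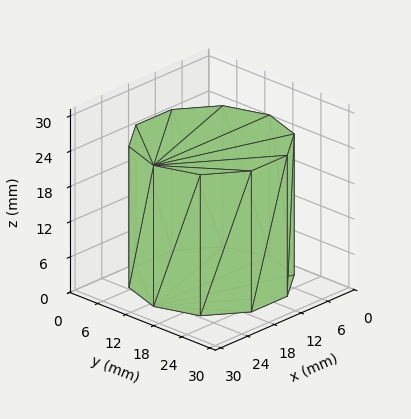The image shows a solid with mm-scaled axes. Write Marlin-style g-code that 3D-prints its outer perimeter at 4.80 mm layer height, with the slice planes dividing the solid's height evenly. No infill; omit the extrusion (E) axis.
Reading the render: the shape is a regular 10-sided prism (a cylinder approximated with 10 flat sides), circumscribed radius ≈ 13 mm, height ≈ 24 mm (dimensions read to the nearest mm from the axis ticks). For the g-code, the solid's height is divided into equal slices at the stated Δz and each level perimeter traced with G1 moves after a G0 lift.

; perimeter-only toolpath
G21 ; units = mm
G90 ; absolute positioning
G28 ; home
; layer 1
G0 Z4.80
G0 X26.00 Y13.00
G1 X23.52 Y20.64
G1 X17.02 Y25.36
G1 X8.98 Y25.36
G1 X2.48 Y20.64
G1 X0.00 Y13.00
G1 X2.48 Y5.36
G1 X8.98 Y0.64
G1 X17.02 Y0.64
G1 X23.52 Y5.36
G1 X26.00 Y13.00
; layer 2
G0 Z9.60
G0 X26.00 Y13.00
G1 X23.52 Y20.64
G1 X17.02 Y25.36
G1 X8.98 Y25.36
G1 X2.48 Y20.64
G1 X0.00 Y13.00
G1 X2.48 Y5.36
G1 X8.98 Y0.64
G1 X17.02 Y0.64
G1 X23.52 Y5.36
G1 X26.00 Y13.00
; layer 3
G0 Z14.40
G0 X26.00 Y13.00
G1 X23.52 Y20.64
G1 X17.02 Y25.36
G1 X8.98 Y25.36
G1 X2.48 Y20.64
G1 X0.00 Y13.00
G1 X2.48 Y5.36
G1 X8.98 Y0.64
G1 X17.02 Y0.64
G1 X23.52 Y5.36
G1 X26.00 Y13.00
; layer 4
G0 Z19.20
G0 X26.00 Y13.00
G1 X23.52 Y20.64
G1 X17.02 Y25.36
G1 X8.98 Y25.36
G1 X2.48 Y20.64
G1 X0.00 Y13.00
G1 X2.48 Y5.36
G1 X8.98 Y0.64
G1 X17.02 Y0.64
G1 X23.52 Y5.36
G1 X26.00 Y13.00
; layer 5
G0 Z24.00
G0 X26.00 Y13.00
G1 X23.52 Y20.64
G1 X17.02 Y25.36
G1 X8.98 Y25.36
G1 X2.48 Y20.64
G1 X0.00 Y13.00
G1 X2.48 Y5.36
G1 X8.98 Y0.64
G1 X17.02 Y0.64
G1 X23.52 Y5.36
G1 X26.00 Y13.00
M2 ; end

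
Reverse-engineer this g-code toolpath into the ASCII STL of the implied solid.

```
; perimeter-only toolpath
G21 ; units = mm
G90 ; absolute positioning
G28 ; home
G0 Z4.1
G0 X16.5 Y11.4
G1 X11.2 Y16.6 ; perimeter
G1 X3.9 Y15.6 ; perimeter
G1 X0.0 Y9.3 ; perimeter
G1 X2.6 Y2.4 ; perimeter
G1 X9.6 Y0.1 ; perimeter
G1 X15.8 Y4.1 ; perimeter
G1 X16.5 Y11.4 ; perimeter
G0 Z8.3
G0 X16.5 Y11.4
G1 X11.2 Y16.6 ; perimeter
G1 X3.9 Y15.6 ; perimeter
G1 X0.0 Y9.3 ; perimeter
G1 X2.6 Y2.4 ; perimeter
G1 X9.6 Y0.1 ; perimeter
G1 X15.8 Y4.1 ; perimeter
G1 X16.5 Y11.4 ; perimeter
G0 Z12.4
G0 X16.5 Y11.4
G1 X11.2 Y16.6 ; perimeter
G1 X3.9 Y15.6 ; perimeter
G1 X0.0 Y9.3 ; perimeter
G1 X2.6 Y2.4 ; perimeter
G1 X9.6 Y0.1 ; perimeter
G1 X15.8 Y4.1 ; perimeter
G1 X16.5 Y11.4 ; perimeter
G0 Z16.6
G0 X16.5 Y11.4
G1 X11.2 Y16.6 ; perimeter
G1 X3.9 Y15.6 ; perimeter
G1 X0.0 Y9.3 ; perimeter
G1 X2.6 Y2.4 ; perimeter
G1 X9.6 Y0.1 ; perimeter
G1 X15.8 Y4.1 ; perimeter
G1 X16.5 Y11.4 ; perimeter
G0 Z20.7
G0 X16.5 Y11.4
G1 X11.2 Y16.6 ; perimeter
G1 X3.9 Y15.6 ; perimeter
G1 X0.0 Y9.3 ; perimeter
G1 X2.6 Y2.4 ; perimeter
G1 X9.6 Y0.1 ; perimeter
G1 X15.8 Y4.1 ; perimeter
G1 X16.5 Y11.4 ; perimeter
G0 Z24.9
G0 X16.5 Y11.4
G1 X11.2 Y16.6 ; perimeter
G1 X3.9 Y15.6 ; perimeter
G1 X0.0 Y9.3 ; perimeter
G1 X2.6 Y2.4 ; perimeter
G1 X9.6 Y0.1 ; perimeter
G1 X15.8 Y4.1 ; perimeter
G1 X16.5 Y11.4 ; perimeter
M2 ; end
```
solid part
  facet normal 0.0000 0.0000 -1.0000
    outer loop
      vertex 3.9 15.6 0.0
      vertex 11.2 16.6 0.0
      vertex 16.5 11.4 0.0
    endloop
  endfacet
  facet normal 0.0000 0.0000 -1.0000
    outer loop
      vertex 0.0 9.3 0.0
      vertex 3.9 15.6 0.0
      vertex 16.5 11.4 0.0
    endloop
  endfacet
  facet normal 0.0000 0.0000 -1.0000
    outer loop
      vertex 2.6 2.4 0.0
      vertex 0.0 9.3 0.0
      vertex 16.5 11.4 0.0
    endloop
  endfacet
  facet normal 0.0000 0.0000 -1.0000
    outer loop
      vertex 9.6 0.1 0.0
      vertex 2.6 2.4 0.0
      vertex 16.5 11.4 0.0
    endloop
  endfacet
  facet normal 0.0000 0.0000 -1.0000
    outer loop
      vertex 15.8 4.1 0.0
      vertex 9.6 0.1 0.0
      vertex 16.5 11.4 0.0
    endloop
  endfacet
  facet normal 0.0000 0.0000 1.0000
    outer loop
      vertex 16.5 11.4 24.9
      vertex 11.2 16.6 24.9
      vertex 3.9 15.6 24.9
    endloop
  endfacet
  facet normal 0.0000 0.0000 1.0000
    outer loop
      vertex 16.5 11.4 24.9
      vertex 3.9 15.6 24.9
      vertex 0.0 9.3 24.9
    endloop
  endfacet
  facet normal 0.0000 0.0000 1.0000
    outer loop
      vertex 16.5 11.4 24.9
      vertex 0.0 9.3 24.9
      vertex 2.6 2.4 24.9
    endloop
  endfacet
  facet normal 0.0000 0.0000 1.0000
    outer loop
      vertex 16.5 11.4 24.9
      vertex 2.6 2.4 24.9
      vertex 9.6 0.1 24.9
    endloop
  endfacet
  facet normal 0.0000 0.0000 1.0000
    outer loop
      vertex 16.5 11.4 24.9
      vertex 9.6 0.1 24.9
      vertex 15.8 4.1 24.9
    endloop
  endfacet
  facet normal 0.7003 0.7138 0.0000
    outer loop
      vertex 16.5 11.4 0.0
      vertex 11.2 16.6 0.0
      vertex 11.2 16.6 24.9
    endloop
  endfacet
  facet normal 0.7003 0.7138 0.0000
    outer loop
      vertex 16.5 11.4 0.0
      vertex 11.2 16.6 24.9
      vertex 16.5 11.4 24.9
    endloop
  endfacet
  facet normal -0.1357 0.9907 0.0000
    outer loop
      vertex 11.2 16.6 0.0
      vertex 3.9 15.6 0.0
      vertex 3.9 15.6 24.9
    endloop
  endfacet
  facet normal -0.1357 0.9907 0.0000
    outer loop
      vertex 11.2 16.6 0.0
      vertex 3.9 15.6 24.9
      vertex 11.2 16.6 24.9
    endloop
  endfacet
  facet normal -0.8503 0.5264 0.0000
    outer loop
      vertex 3.9 15.6 0.0
      vertex 0.0 9.3 0.0
      vertex 0.0 9.3 24.9
    endloop
  endfacet
  facet normal -0.8503 0.5264 0.0000
    outer loop
      vertex 3.9 15.6 0.0
      vertex 0.0 9.3 24.9
      vertex 3.9 15.6 24.9
    endloop
  endfacet
  facet normal -0.9358 -0.3526 0.0000
    outer loop
      vertex 0.0 9.3 0.0
      vertex 2.6 2.4 0.0
      vertex 2.6 2.4 24.9
    endloop
  endfacet
  facet normal -0.9358 -0.3526 0.0000
    outer loop
      vertex 0.0 9.3 0.0
      vertex 2.6 2.4 24.9
      vertex 0.0 9.3 24.9
    endloop
  endfacet
  facet normal -0.3122 -0.9500 0.0000
    outer loop
      vertex 2.6 2.4 0.0
      vertex 9.6 0.1 0.0
      vertex 9.6 0.1 24.9
    endloop
  endfacet
  facet normal -0.3122 -0.9500 0.0000
    outer loop
      vertex 2.6 2.4 0.0
      vertex 9.6 0.1 24.9
      vertex 2.6 2.4 24.9
    endloop
  endfacet
  facet normal 0.5421 -0.8403 0.0000
    outer loop
      vertex 9.6 0.1 0.0
      vertex 15.8 4.1 0.0
      vertex 15.8 4.1 24.9
    endloop
  endfacet
  facet normal 0.5421 -0.8403 0.0000
    outer loop
      vertex 9.6 0.1 0.0
      vertex 15.8 4.1 24.9
      vertex 9.6 0.1 24.9
    endloop
  endfacet
  facet normal 0.9954 -0.0955 0.0000
    outer loop
      vertex 15.8 4.1 0.0
      vertex 16.5 11.4 0.0
      vertex 16.5 11.4 24.9
    endloop
  endfacet
  facet normal 0.9954 -0.0955 0.0000
    outer loop
      vertex 15.8 4.1 0.0
      vertex 16.5 11.4 24.9
      vertex 15.8 4.1 24.9
    endloop
  endfacet
endsolid part

The G0 Z moves step by Δz≈4.1 mm. Every layer's G1 loop is the same polygon, so the solid is a straight extrusion of it from z=0 to z≈24.9. Closing with flat bottom and top caps and triangulating gives 24 facets — a regular 7-sided prism (a cylinder approximated with 7 flat sides), circumscribed radius ≈ 8.5 mm, height ≈ 24.9 mm.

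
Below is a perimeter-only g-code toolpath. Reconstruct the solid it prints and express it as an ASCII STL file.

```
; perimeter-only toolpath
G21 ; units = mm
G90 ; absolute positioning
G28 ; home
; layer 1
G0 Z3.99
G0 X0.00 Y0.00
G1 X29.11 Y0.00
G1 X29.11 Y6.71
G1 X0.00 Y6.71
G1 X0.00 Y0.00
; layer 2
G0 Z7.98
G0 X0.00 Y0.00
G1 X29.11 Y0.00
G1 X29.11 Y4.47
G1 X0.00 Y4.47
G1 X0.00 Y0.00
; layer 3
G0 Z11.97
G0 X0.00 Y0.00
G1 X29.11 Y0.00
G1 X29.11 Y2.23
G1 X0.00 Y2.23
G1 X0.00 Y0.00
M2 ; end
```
solid part
  facet normal 0.0000 0.0000 -1.0000
    outer loop
      vertex 29.11 8.94 0.00
      vertex 29.11 0.00 0.00
      vertex 0.00 0.00 0.00
    endloop
  endfacet
  facet normal 0.0000 0.0000 -1.0000
    outer loop
      vertex 0.00 8.94 0.00
      vertex 29.11 8.94 0.00
      vertex 0.00 0.00 0.00
    endloop
  endfacet
  facet normal 0.0000 -1.0000 0.0000
    outer loop
      vertex 0.00 0.00 0.00
      vertex 29.11 0.00 0.00
      vertex 29.11 0.00 15.96
    endloop
  endfacet
  facet normal 0.0000 -1.0000 0.0000
    outer loop
      vertex 0.00 0.00 0.00
      vertex 29.11 0.00 15.96
      vertex 0.00 0.00 15.96
    endloop
  endfacet
  facet normal 0.0000 0.8725 0.4887
    outer loop
      vertex 0.00 0.00 15.96
      vertex 29.11 0.00 15.96
      vertex 29.11 8.94 0.00
    endloop
  endfacet
  facet normal 0.0000 0.8725 0.4887
    outer loop
      vertex 0.00 0.00 15.96
      vertex 29.11 8.94 0.00
      vertex 0.00 8.94 0.00
    endloop
  endfacet
  facet normal -1.0000 0.0000 0.0000
    outer loop
      vertex 0.00 0.00 15.96
      vertex 0.00 8.94 0.00
      vertex 0.00 0.00 0.00
    endloop
  endfacet
  facet normal 1.0000 0.0000 0.0000
    outer loop
      vertex 29.11 0.00 0.00
      vertex 29.11 8.94 0.00
      vertex 29.11 0.00 15.96
    endloop
  endfacet
endsolid part

The G0 Z moves step by Δz≈3.99 mm. The G1 loops shrink linearly with z, so the solid tapers from its base footprint up to z≈16. Closing with a flat bottom cap and the tapered top and triangulating gives 8 facets — a wedge (ramp): 29.1 × 8.94 mm base, rising to 16 mm along the y=0 edge and sloping linearly to z=0 at y=8.94.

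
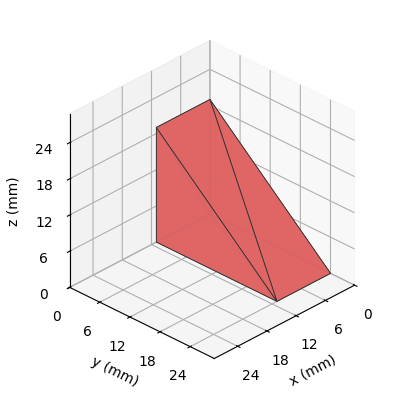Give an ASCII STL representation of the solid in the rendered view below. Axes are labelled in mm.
Reading the render: the shape is a wedge (ramp): 11 × 24 mm base, rising to 19 mm along the y=0 edge and sloping linearly to z=0 at y=24 (dimensions read to the nearest mm from the axis ticks). For the STL, each face is triangulated and given an outward normal.

solid part
  facet normal 0.0000 0.0000 -1.0000
    outer loop
      vertex 11.00 24.00 0.00
      vertex 11.00 0.00 0.00
      vertex 0.00 0.00 0.00
    endloop
  endfacet
  facet normal 0.0000 0.0000 -1.0000
    outer loop
      vertex 0.00 24.00 0.00
      vertex 11.00 24.00 0.00
      vertex 0.00 0.00 0.00
    endloop
  endfacet
  facet normal 0.0000 -1.0000 0.0000
    outer loop
      vertex 0.00 0.00 0.00
      vertex 11.00 0.00 0.00
      vertex 11.00 0.00 19.00
    endloop
  endfacet
  facet normal 0.0000 -1.0000 0.0000
    outer loop
      vertex 0.00 0.00 0.00
      vertex 11.00 0.00 19.00
      vertex 0.00 0.00 19.00
    endloop
  endfacet
  facet normal 0.0000 0.6207 0.7840
    outer loop
      vertex 0.00 0.00 19.00
      vertex 11.00 0.00 19.00
      vertex 11.00 24.00 0.00
    endloop
  endfacet
  facet normal 0.0000 0.6207 0.7840
    outer loop
      vertex 0.00 0.00 19.00
      vertex 11.00 24.00 0.00
      vertex 0.00 24.00 0.00
    endloop
  endfacet
  facet normal -1.0000 0.0000 0.0000
    outer loop
      vertex 0.00 0.00 19.00
      vertex 0.00 24.00 0.00
      vertex 0.00 0.00 0.00
    endloop
  endfacet
  facet normal 1.0000 0.0000 0.0000
    outer loop
      vertex 11.00 0.00 0.00
      vertex 11.00 24.00 0.00
      vertex 11.00 0.00 19.00
    endloop
  endfacet
endsolid part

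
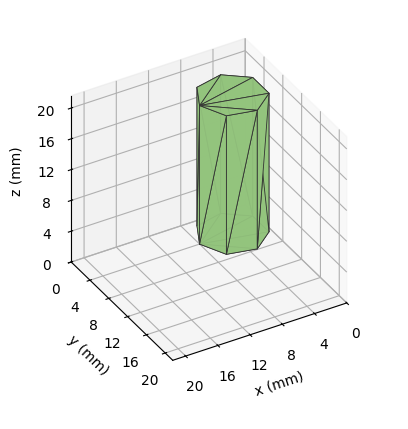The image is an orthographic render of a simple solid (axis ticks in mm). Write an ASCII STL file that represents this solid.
Reading the render: the shape is a regular 7-sided prism (a cylinder approximated with 7 flat sides), circumscribed radius ≈ 4 mm, height ≈ 18 mm (dimensions read to the nearest mm from the axis ticks). For the STL, each face is triangulated and given an outward normal.

solid part
  facet normal 0.0000 0.0000 -1.0000
    outer loop
      vertex 3.110 7.900 0.000
      vertex 6.494 7.127 0.000
      vertex 8.000 4.000 0.000
    endloop
  endfacet
  facet normal 0.0000 0.0000 -1.0000
    outer loop
      vertex 0.396 5.736 0.000
      vertex 3.110 7.900 0.000
      vertex 8.000 4.000 0.000
    endloop
  endfacet
  facet normal 0.0000 0.0000 -1.0000
    outer loop
      vertex 0.396 2.264 0.000
      vertex 0.396 5.736 0.000
      vertex 8.000 4.000 0.000
    endloop
  endfacet
  facet normal 0.0000 0.0000 -1.0000
    outer loop
      vertex 3.110 0.100 0.000
      vertex 0.396 2.264 0.000
      vertex 8.000 4.000 0.000
    endloop
  endfacet
  facet normal 0.0000 0.0000 -1.0000
    outer loop
      vertex 6.494 0.873 0.000
      vertex 3.110 0.100 0.000
      vertex 8.000 4.000 0.000
    endloop
  endfacet
  facet normal 0.0000 0.0000 1.0000
    outer loop
      vertex 8.000 4.000 18.000
      vertex 6.494 7.127 18.000
      vertex 3.110 7.900 18.000
    endloop
  endfacet
  facet normal 0.0000 0.0000 1.0000
    outer loop
      vertex 8.000 4.000 18.000
      vertex 3.110 7.900 18.000
      vertex 0.396 5.736 18.000
    endloop
  endfacet
  facet normal 0.0000 0.0000 1.0000
    outer loop
      vertex 8.000 4.000 18.000
      vertex 0.396 5.736 18.000
      vertex 0.396 2.264 18.000
    endloop
  endfacet
  facet normal 0.0000 0.0000 1.0000
    outer loop
      vertex 8.000 4.000 18.000
      vertex 0.396 2.264 18.000
      vertex 3.110 0.100 18.000
    endloop
  endfacet
  facet normal 0.0000 0.0000 1.0000
    outer loop
      vertex 8.000 4.000 18.000
      vertex 3.110 0.100 18.000
      vertex 6.494 0.873 18.000
    endloop
  endfacet
  facet normal 0.9010 0.4339 0.0000
    outer loop
      vertex 8.000 4.000 0.000
      vertex 6.494 7.127 0.000
      vertex 6.494 7.127 18.000
    endloop
  endfacet
  facet normal 0.9010 0.4339 0.0000
    outer loop
      vertex 8.000 4.000 0.000
      vertex 6.494 7.127 18.000
      vertex 8.000 4.000 18.000
    endloop
  endfacet
  facet normal 0.2227 0.9749 0.0000
    outer loop
      vertex 6.494 7.127 0.000
      vertex 3.110 7.900 0.000
      vertex 3.110 7.900 18.000
    endloop
  endfacet
  facet normal 0.2227 0.9749 0.0000
    outer loop
      vertex 6.494 7.127 0.000
      vertex 3.110 7.900 18.000
      vertex 6.494 7.127 18.000
    endloop
  endfacet
  facet normal -0.6234 0.7819 0.0000
    outer loop
      vertex 3.110 7.900 0.000
      vertex 0.396 5.736 0.000
      vertex 0.396 5.736 18.000
    endloop
  endfacet
  facet normal -0.6234 0.7819 0.0000
    outer loop
      vertex 3.110 7.900 0.000
      vertex 0.396 5.736 18.000
      vertex 3.110 7.900 18.000
    endloop
  endfacet
  facet normal -1.0000 0.0000 0.0000
    outer loop
      vertex 0.396 5.736 0.000
      vertex 0.396 2.264 0.000
      vertex 0.396 2.264 18.000
    endloop
  endfacet
  facet normal -1.0000 0.0000 0.0000
    outer loop
      vertex 0.396 5.736 0.000
      vertex 0.396 2.264 18.000
      vertex 0.396 5.736 18.000
    endloop
  endfacet
  facet normal -0.6234 -0.7819 0.0000
    outer loop
      vertex 0.396 2.264 0.000
      vertex 3.110 0.100 0.000
      vertex 3.110 0.100 18.000
    endloop
  endfacet
  facet normal -0.6234 -0.7819 0.0000
    outer loop
      vertex 0.396 2.264 0.000
      vertex 3.110 0.100 18.000
      vertex 0.396 2.264 18.000
    endloop
  endfacet
  facet normal 0.2227 -0.9749 0.0000
    outer loop
      vertex 3.110 0.100 0.000
      vertex 6.494 0.873 0.000
      vertex 6.494 0.873 18.000
    endloop
  endfacet
  facet normal 0.2227 -0.9749 0.0000
    outer loop
      vertex 3.110 0.100 0.000
      vertex 6.494 0.873 18.000
      vertex 3.110 0.100 18.000
    endloop
  endfacet
  facet normal 0.9010 -0.4339 0.0000
    outer loop
      vertex 6.494 0.873 0.000
      vertex 8.000 4.000 0.000
      vertex 8.000 4.000 18.000
    endloop
  endfacet
  facet normal 0.9010 -0.4339 0.0000
    outer loop
      vertex 6.494 0.873 0.000
      vertex 8.000 4.000 18.000
      vertex 6.494 0.873 18.000
    endloop
  endfacet
endsolid part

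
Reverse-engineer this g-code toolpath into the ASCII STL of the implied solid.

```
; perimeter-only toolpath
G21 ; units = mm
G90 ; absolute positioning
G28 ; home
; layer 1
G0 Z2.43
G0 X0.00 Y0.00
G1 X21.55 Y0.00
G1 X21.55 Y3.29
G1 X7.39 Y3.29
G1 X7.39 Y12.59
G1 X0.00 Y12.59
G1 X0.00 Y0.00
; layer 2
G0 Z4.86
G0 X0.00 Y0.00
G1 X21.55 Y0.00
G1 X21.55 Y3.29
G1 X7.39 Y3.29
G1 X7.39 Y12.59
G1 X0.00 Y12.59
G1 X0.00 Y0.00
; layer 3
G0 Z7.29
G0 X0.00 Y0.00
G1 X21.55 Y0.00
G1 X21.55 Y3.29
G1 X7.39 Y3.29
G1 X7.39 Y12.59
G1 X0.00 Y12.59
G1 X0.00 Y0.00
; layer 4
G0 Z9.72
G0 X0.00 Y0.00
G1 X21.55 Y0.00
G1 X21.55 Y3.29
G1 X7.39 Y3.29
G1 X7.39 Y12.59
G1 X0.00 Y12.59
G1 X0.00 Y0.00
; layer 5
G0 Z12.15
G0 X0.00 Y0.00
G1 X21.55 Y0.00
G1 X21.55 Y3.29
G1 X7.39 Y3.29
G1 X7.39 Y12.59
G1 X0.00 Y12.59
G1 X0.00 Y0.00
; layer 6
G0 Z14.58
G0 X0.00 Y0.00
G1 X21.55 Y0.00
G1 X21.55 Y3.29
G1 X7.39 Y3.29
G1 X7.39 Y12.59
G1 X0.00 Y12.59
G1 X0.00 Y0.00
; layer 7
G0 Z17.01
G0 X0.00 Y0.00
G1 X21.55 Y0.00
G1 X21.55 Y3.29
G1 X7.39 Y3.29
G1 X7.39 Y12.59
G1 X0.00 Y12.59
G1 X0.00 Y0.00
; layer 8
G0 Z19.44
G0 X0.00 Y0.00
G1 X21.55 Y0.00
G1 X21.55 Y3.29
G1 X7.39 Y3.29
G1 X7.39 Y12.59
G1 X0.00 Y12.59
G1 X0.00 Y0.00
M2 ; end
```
solid part
  facet normal 0.0000 0.0000 -1.0000
    outer loop
      vertex 21.55 3.29 0.00
      vertex 21.55 0.00 0.00
      vertex 0.00 0.00 0.00
    endloop
  endfacet
  facet normal 0.0000 0.0000 -1.0000
    outer loop
      vertex 7.39 3.29 0.00
      vertex 21.55 3.29 0.00
      vertex 0.00 0.00 0.00
    endloop
  endfacet
  facet normal 0.0000 0.0000 -1.0000
    outer loop
      vertex 7.39 12.59 0.00
      vertex 7.39 3.29 0.00
      vertex 0.00 0.00 0.00
    endloop
  endfacet
  facet normal 0.0000 0.0000 -1.0000
    outer loop
      vertex 0.00 12.59 0.00
      vertex 7.39 12.59 0.00
      vertex 0.00 0.00 0.00
    endloop
  endfacet
  facet normal 0.0000 0.0000 1.0000
    outer loop
      vertex 0.00 0.00 19.44
      vertex 21.55 0.00 19.44
      vertex 21.55 3.29 19.44
    endloop
  endfacet
  facet normal 0.0000 0.0000 1.0000
    outer loop
      vertex 0.00 0.00 19.44
      vertex 21.55 3.29 19.44
      vertex 7.39 3.29 19.44
    endloop
  endfacet
  facet normal 0.0000 0.0000 1.0000
    outer loop
      vertex 0.00 0.00 19.44
      vertex 7.39 3.29 19.44
      vertex 7.39 12.59 19.44
    endloop
  endfacet
  facet normal 0.0000 0.0000 1.0000
    outer loop
      vertex 0.00 0.00 19.44
      vertex 7.39 12.59 19.44
      vertex 0.00 12.59 19.44
    endloop
  endfacet
  facet normal 0.0000 -1.0000 0.0000
    outer loop
      vertex 0.00 0.00 0.00
      vertex 21.55 0.00 0.00
      vertex 21.55 0.00 19.44
    endloop
  endfacet
  facet normal 0.0000 -1.0000 0.0000
    outer loop
      vertex 0.00 0.00 0.00
      vertex 21.55 0.00 19.44
      vertex 0.00 0.00 19.44
    endloop
  endfacet
  facet normal 1.0000 0.0000 0.0000
    outer loop
      vertex 21.55 0.00 0.00
      vertex 21.55 3.29 0.00
      vertex 21.55 3.29 19.44
    endloop
  endfacet
  facet normal 1.0000 0.0000 0.0000
    outer loop
      vertex 21.55 0.00 0.00
      vertex 21.55 3.29 19.44
      vertex 21.55 0.00 19.44
    endloop
  endfacet
  facet normal 0.0000 1.0000 0.0000
    outer loop
      vertex 21.55 3.29 0.00
      vertex 7.39 3.29 0.00
      vertex 7.39 3.29 19.44
    endloop
  endfacet
  facet normal 0.0000 1.0000 0.0000
    outer loop
      vertex 21.55 3.29 0.00
      vertex 7.39 3.29 19.44
      vertex 21.55 3.29 19.44
    endloop
  endfacet
  facet normal 1.0000 0.0000 0.0000
    outer loop
      vertex 7.39 3.29 0.00
      vertex 7.39 12.59 0.00
      vertex 7.39 12.59 19.44
    endloop
  endfacet
  facet normal 1.0000 0.0000 0.0000
    outer loop
      vertex 7.39 3.29 0.00
      vertex 7.39 12.59 19.44
      vertex 7.39 3.29 19.44
    endloop
  endfacet
  facet normal 0.0000 1.0000 0.0000
    outer loop
      vertex 7.39 12.59 0.00
      vertex 0.00 12.59 0.00
      vertex 0.00 12.59 19.44
    endloop
  endfacet
  facet normal 0.0000 1.0000 0.0000
    outer loop
      vertex 7.39 12.59 0.00
      vertex 0.00 12.59 19.44
      vertex 7.39 12.59 19.44
    endloop
  endfacet
  facet normal -1.0000 0.0000 0.0000
    outer loop
      vertex 0.00 12.59 0.00
      vertex 0.00 0.00 0.00
      vertex 0.00 0.00 19.44
    endloop
  endfacet
  facet normal -1.0000 0.0000 0.0000
    outer loop
      vertex 0.00 12.59 0.00
      vertex 0.00 0.00 19.44
      vertex 0.00 12.59 19.44
    endloop
  endfacet
endsolid part

The G0 Z moves step by Δz≈2.43 mm. Every layer's G1 loop is the same polygon, so the solid is a straight extrusion of it from z=0 to z≈19.4. Closing with flat bottom and top caps and triangulating gives 20 facets — an L-shaped prism: outer 21.6 × 12.6 mm, arm thicknesses ≈ 3.29 mm (horizontal) and 7.39 mm (vertical), extruded 19.4 mm in z.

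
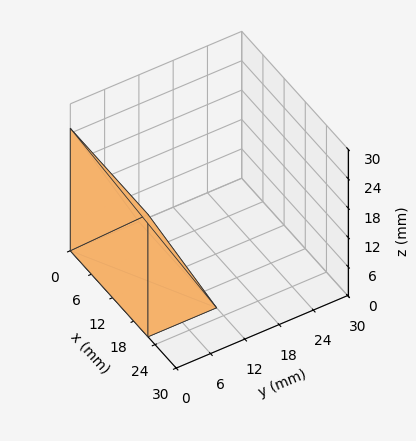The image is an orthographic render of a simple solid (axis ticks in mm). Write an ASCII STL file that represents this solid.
Reading the render: the shape is a wedge (ramp): 22 × 12 mm base, rising to 25 mm along the y=0 edge and sloping linearly to z=0 at y=12 (dimensions read to the nearest mm from the axis ticks). For the STL, each face is triangulated and given an outward normal.

solid part
  facet normal 0.0000 0.0000 -1.0000
    outer loop
      vertex 22.00 12.00 0.00
      vertex 22.00 0.00 0.00
      vertex 0.00 0.00 0.00
    endloop
  endfacet
  facet normal 0.0000 0.0000 -1.0000
    outer loop
      vertex 0.00 12.00 0.00
      vertex 22.00 12.00 0.00
      vertex 0.00 0.00 0.00
    endloop
  endfacet
  facet normal 0.0000 -1.0000 0.0000
    outer loop
      vertex 0.00 0.00 0.00
      vertex 22.00 0.00 0.00
      vertex 22.00 0.00 25.00
    endloop
  endfacet
  facet normal 0.0000 -1.0000 0.0000
    outer loop
      vertex 0.00 0.00 0.00
      vertex 22.00 0.00 25.00
      vertex 0.00 0.00 25.00
    endloop
  endfacet
  facet normal 0.0000 0.9015 0.4327
    outer loop
      vertex 0.00 0.00 25.00
      vertex 22.00 0.00 25.00
      vertex 22.00 12.00 0.00
    endloop
  endfacet
  facet normal 0.0000 0.9015 0.4327
    outer loop
      vertex 0.00 0.00 25.00
      vertex 22.00 12.00 0.00
      vertex 0.00 12.00 0.00
    endloop
  endfacet
  facet normal -1.0000 0.0000 0.0000
    outer loop
      vertex 0.00 0.00 25.00
      vertex 0.00 12.00 0.00
      vertex 0.00 0.00 0.00
    endloop
  endfacet
  facet normal 1.0000 0.0000 0.0000
    outer loop
      vertex 22.00 0.00 0.00
      vertex 22.00 12.00 0.00
      vertex 22.00 0.00 25.00
    endloop
  endfacet
endsolid part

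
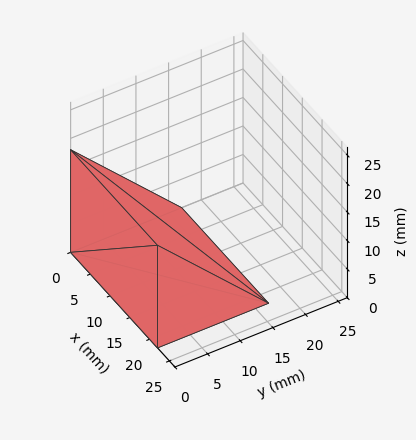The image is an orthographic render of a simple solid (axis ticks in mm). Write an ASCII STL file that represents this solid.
Reading the render: the shape is a wedge (ramp): 22 × 17 mm base, rising to 18 mm along the y=0 edge and sloping linearly to z=0 at y=17 (dimensions read to the nearest mm from the axis ticks). For the STL, each face is triangulated and given an outward normal.

solid part
  facet normal 0.0000 0.0000 -1.0000
    outer loop
      vertex 22.0 17.0 0.0
      vertex 22.0 0.0 0.0
      vertex 0.0 0.0 0.0
    endloop
  endfacet
  facet normal 0.0000 0.0000 -1.0000
    outer loop
      vertex 0.0 17.0 0.0
      vertex 22.0 17.0 0.0
      vertex 0.0 0.0 0.0
    endloop
  endfacet
  facet normal 0.0000 -1.0000 0.0000
    outer loop
      vertex 0.0 0.0 0.0
      vertex 22.0 0.0 0.0
      vertex 22.0 0.0 18.0
    endloop
  endfacet
  facet normal 0.0000 -1.0000 0.0000
    outer loop
      vertex 0.0 0.0 0.0
      vertex 22.0 0.0 18.0
      vertex 0.0 0.0 18.0
    endloop
  endfacet
  facet normal 0.0000 0.7270 0.6866
    outer loop
      vertex 0.0 0.0 18.0
      vertex 22.0 0.0 18.0
      vertex 22.0 17.0 0.0
    endloop
  endfacet
  facet normal 0.0000 0.7270 0.6866
    outer loop
      vertex 0.0 0.0 18.0
      vertex 22.0 17.0 0.0
      vertex 0.0 17.0 0.0
    endloop
  endfacet
  facet normal -1.0000 0.0000 0.0000
    outer loop
      vertex 0.0 0.0 18.0
      vertex 0.0 17.0 0.0
      vertex 0.0 0.0 0.0
    endloop
  endfacet
  facet normal 1.0000 0.0000 0.0000
    outer loop
      vertex 22.0 0.0 0.0
      vertex 22.0 17.0 0.0
      vertex 22.0 0.0 18.0
    endloop
  endfacet
endsolid part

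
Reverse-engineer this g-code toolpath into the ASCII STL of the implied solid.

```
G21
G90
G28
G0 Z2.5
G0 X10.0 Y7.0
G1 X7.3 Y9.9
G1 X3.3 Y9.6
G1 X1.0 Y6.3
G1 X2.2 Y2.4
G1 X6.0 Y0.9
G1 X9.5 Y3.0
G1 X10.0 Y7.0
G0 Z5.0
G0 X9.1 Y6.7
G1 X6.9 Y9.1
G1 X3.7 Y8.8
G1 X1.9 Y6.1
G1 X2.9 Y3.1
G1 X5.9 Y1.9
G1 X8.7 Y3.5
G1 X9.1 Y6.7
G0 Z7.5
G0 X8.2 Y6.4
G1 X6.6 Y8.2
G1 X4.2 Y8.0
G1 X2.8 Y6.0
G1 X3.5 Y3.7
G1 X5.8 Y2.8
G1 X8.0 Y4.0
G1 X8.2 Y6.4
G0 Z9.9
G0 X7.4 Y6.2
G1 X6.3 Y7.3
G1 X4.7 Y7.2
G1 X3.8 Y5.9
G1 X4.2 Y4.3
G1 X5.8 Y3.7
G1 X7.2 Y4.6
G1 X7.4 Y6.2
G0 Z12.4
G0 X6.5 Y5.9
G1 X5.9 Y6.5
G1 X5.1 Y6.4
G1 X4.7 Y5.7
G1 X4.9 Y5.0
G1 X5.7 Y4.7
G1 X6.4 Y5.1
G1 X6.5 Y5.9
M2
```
solid part
  facet normal 0.0000 0.0000 -1.0000
    outer loop
      vertex 2.8 10.4 0.0
      vertex 7.6 10.8 0.0
      vertex 10.9 7.3 0.0
    endloop
  endfacet
  facet normal 0.0000 0.0000 -1.0000
    outer loop
      vertex 0.1 6.4 0.0
      vertex 2.8 10.4 0.0
      vertex 10.9 7.3 0.0
    endloop
  endfacet
  facet normal 0.0000 0.0000 -1.0000
    outer loop
      vertex 1.5 1.8 0.0
      vertex 0.1 6.4 0.0
      vertex 10.9 7.3 0.0
    endloop
  endfacet
  facet normal 0.0000 0.0000 -1.0000
    outer loop
      vertex 6.1 0.0 0.0
      vertex 1.5 1.8 0.0
      vertex 10.9 7.3 0.0
    endloop
  endfacet
  facet normal 0.0000 0.0000 -1.0000
    outer loop
      vertex 10.3 2.5 0.0
      vertex 6.1 0.0 0.0
      vertex 10.9 7.3 0.0
    endloop
  endfacet
  facet normal 0.6895 0.6501 0.3194
    outer loop
      vertex 10.9 7.3 0.0
      vertex 7.6 10.8 0.0
      vertex 5.6 5.6 14.9
    endloop
  endfacet
  facet normal -0.0787 0.9445 0.3190
    outer loop
      vertex 7.6 10.8 0.0
      vertex 2.8 10.4 0.0
      vertex 5.6 5.6 14.9
    endloop
  endfacet
  facet normal -0.7857 0.5303 0.3185
    outer loop
      vertex 2.8 10.4 0.0
      vertex 0.1 6.4 0.0
      vertex 5.6 5.6 14.9
    endloop
  endfacet
  facet normal -0.9064 -0.2759 0.3198
    outer loop
      vertex 0.1 6.4 0.0
      vertex 1.5 1.8 0.0
      vertex 5.6 5.6 14.9
    endloop
  endfacet
  facet normal -0.3452 -0.8823 0.3200
    outer loop
      vertex 1.5 1.8 0.0
      vertex 6.1 0.0 0.0
      vertex 5.6 5.6 14.9
    endloop
  endfacet
  facet normal 0.4842 -0.8135 0.3220
    outer loop
      vertex 6.1 0.0 0.0
      vertex 10.3 2.5 0.0
      vertex 5.6 5.6 14.9
    endloop
  endfacet
  facet normal 0.9398 -0.1175 0.3209
    outer loop
      vertex 10.3 2.5 0.0
      vertex 10.9 7.3 0.0
      vertex 5.6 5.6 14.9
    endloop
  endfacet
endsolid part

The G0 Z moves step by Δz≈2.5 mm. The G1 loops shrink linearly with z, so the solid tapers from its base footprint up to z≈14.9. Closing with a flat bottom cap and the tapered top and triangulating gives 12 facets — a regular 7-sided pyramid, base circumscribed radius ≈ 5.6 mm, apex at z ≈ 14.9 mm.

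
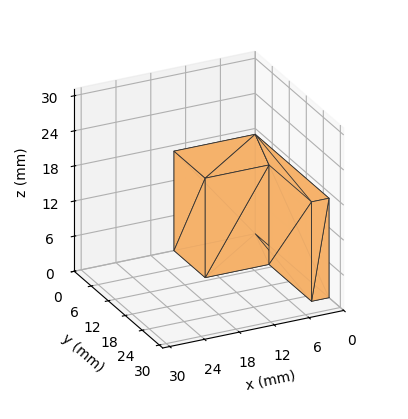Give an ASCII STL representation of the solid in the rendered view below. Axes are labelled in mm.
Reading the render: the shape is an L-shaped prism: outer 14 × 26 mm, arm thicknesses ≈ 11 mm (horizontal) and 3 mm (vertical), extruded 17 mm in z (dimensions read to the nearest mm from the axis ticks). For the STL, each face is triangulated and given an outward normal.

solid part
  facet normal 0.0000 0.0000 -1.0000
    outer loop
      vertex 14.000 11.000 0.000
      vertex 14.000 0.000 0.000
      vertex 0.000 0.000 0.000
    endloop
  endfacet
  facet normal 0.0000 0.0000 -1.0000
    outer loop
      vertex 3.000 11.000 0.000
      vertex 14.000 11.000 0.000
      vertex 0.000 0.000 0.000
    endloop
  endfacet
  facet normal 0.0000 0.0000 -1.0000
    outer loop
      vertex 3.000 26.000 0.000
      vertex 3.000 11.000 0.000
      vertex 0.000 0.000 0.000
    endloop
  endfacet
  facet normal 0.0000 0.0000 -1.0000
    outer loop
      vertex 0.000 26.000 0.000
      vertex 3.000 26.000 0.000
      vertex 0.000 0.000 0.000
    endloop
  endfacet
  facet normal 0.0000 0.0000 1.0000
    outer loop
      vertex 0.000 0.000 17.000
      vertex 14.000 0.000 17.000
      vertex 14.000 11.000 17.000
    endloop
  endfacet
  facet normal 0.0000 0.0000 1.0000
    outer loop
      vertex 0.000 0.000 17.000
      vertex 14.000 11.000 17.000
      vertex 3.000 11.000 17.000
    endloop
  endfacet
  facet normal 0.0000 0.0000 1.0000
    outer loop
      vertex 0.000 0.000 17.000
      vertex 3.000 11.000 17.000
      vertex 3.000 26.000 17.000
    endloop
  endfacet
  facet normal 0.0000 0.0000 1.0000
    outer loop
      vertex 0.000 0.000 17.000
      vertex 3.000 26.000 17.000
      vertex 0.000 26.000 17.000
    endloop
  endfacet
  facet normal 0.0000 -1.0000 0.0000
    outer loop
      vertex 0.000 0.000 0.000
      vertex 14.000 0.000 0.000
      vertex 14.000 0.000 17.000
    endloop
  endfacet
  facet normal 0.0000 -1.0000 0.0000
    outer loop
      vertex 0.000 0.000 0.000
      vertex 14.000 0.000 17.000
      vertex 0.000 0.000 17.000
    endloop
  endfacet
  facet normal 1.0000 0.0000 0.0000
    outer loop
      vertex 14.000 0.000 0.000
      vertex 14.000 11.000 0.000
      vertex 14.000 11.000 17.000
    endloop
  endfacet
  facet normal 1.0000 0.0000 0.0000
    outer loop
      vertex 14.000 0.000 0.000
      vertex 14.000 11.000 17.000
      vertex 14.000 0.000 17.000
    endloop
  endfacet
  facet normal 0.0000 1.0000 0.0000
    outer loop
      vertex 14.000 11.000 0.000
      vertex 3.000 11.000 0.000
      vertex 3.000 11.000 17.000
    endloop
  endfacet
  facet normal 0.0000 1.0000 0.0000
    outer loop
      vertex 14.000 11.000 0.000
      vertex 3.000 11.000 17.000
      vertex 14.000 11.000 17.000
    endloop
  endfacet
  facet normal 1.0000 0.0000 0.0000
    outer loop
      vertex 3.000 11.000 0.000
      vertex 3.000 26.000 0.000
      vertex 3.000 26.000 17.000
    endloop
  endfacet
  facet normal 1.0000 0.0000 0.0000
    outer loop
      vertex 3.000 11.000 0.000
      vertex 3.000 26.000 17.000
      vertex 3.000 11.000 17.000
    endloop
  endfacet
  facet normal 0.0000 1.0000 0.0000
    outer loop
      vertex 3.000 26.000 0.000
      vertex 0.000 26.000 0.000
      vertex 0.000 26.000 17.000
    endloop
  endfacet
  facet normal 0.0000 1.0000 0.0000
    outer loop
      vertex 3.000 26.000 0.000
      vertex 0.000 26.000 17.000
      vertex 3.000 26.000 17.000
    endloop
  endfacet
  facet normal -1.0000 0.0000 0.0000
    outer loop
      vertex 0.000 26.000 0.000
      vertex 0.000 0.000 0.000
      vertex 0.000 0.000 17.000
    endloop
  endfacet
  facet normal -1.0000 0.0000 0.0000
    outer loop
      vertex 0.000 26.000 0.000
      vertex 0.000 0.000 17.000
      vertex 0.000 26.000 17.000
    endloop
  endfacet
endsolid part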